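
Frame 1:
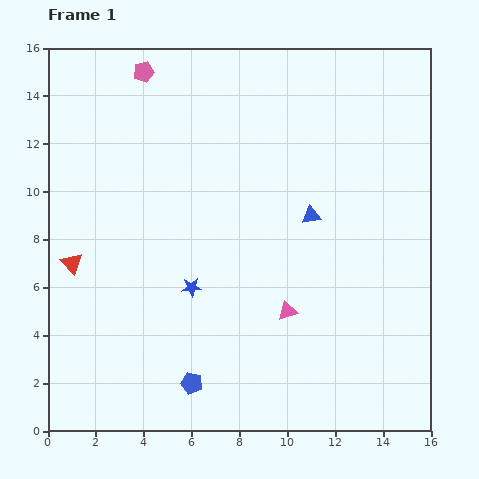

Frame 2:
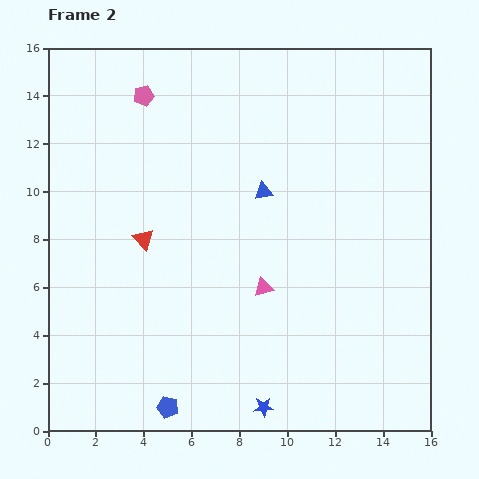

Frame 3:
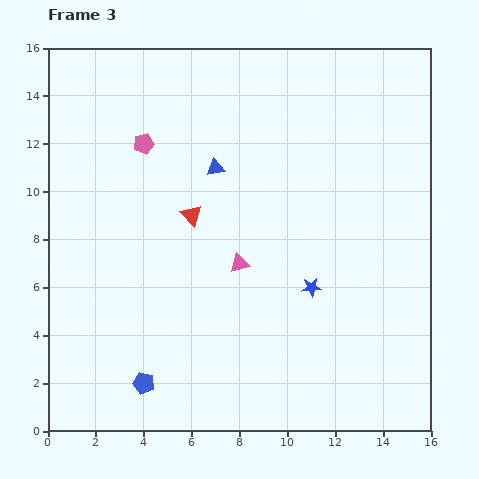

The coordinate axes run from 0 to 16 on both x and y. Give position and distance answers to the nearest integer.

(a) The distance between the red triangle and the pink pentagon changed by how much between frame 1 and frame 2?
-3

Distance in frame 1: 9. Distance in frame 2: 6.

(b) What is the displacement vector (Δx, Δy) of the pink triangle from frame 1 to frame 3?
(-2, 2)

The pink triangle was at (10, 5) in frame 1 and (8, 7) in frame 3.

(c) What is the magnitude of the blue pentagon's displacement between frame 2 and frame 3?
1

The blue pentagon moved from (5, 1) to (4, 2), a distance of √(1² + 1²) ≈ 1.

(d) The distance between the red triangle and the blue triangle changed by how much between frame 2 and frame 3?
-3

Distance in frame 2: 5. Distance in frame 3: 2.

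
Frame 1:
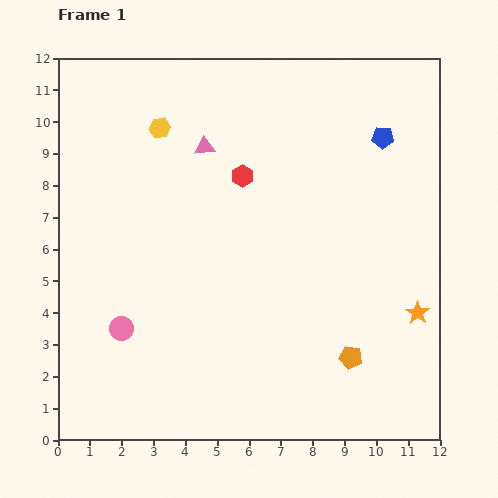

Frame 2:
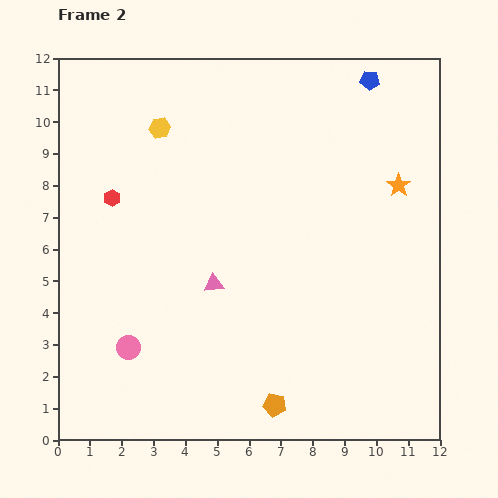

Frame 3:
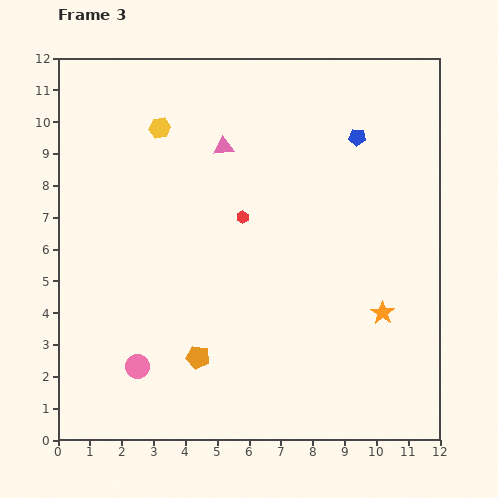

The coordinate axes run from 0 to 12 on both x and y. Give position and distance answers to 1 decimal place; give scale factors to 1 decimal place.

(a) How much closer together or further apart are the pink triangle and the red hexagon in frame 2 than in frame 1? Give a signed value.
+2.7

Distance in frame 1: 1.5. Distance in frame 2: 4.2.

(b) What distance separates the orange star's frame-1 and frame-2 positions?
4.0

The orange star moved from (11.3, 4.0) to (10.7, 8.0), a distance of √(0.6² + 4.0²) ≈ 4.0.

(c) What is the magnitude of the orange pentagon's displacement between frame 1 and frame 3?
4.8

The orange pentagon moved from (9.2, 2.6) to (4.4, 2.6), a distance of √(4.8² + 0.0²) ≈ 4.8.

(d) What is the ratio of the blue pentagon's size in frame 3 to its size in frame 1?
0.8×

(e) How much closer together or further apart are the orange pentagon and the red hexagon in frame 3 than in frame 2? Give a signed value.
-3.7

Distance in frame 2: 8.3. Distance in frame 3: 4.6.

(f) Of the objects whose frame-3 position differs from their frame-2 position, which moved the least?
the pink circle

(moved 0.7)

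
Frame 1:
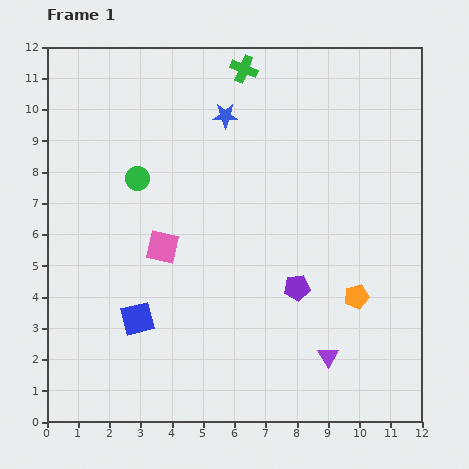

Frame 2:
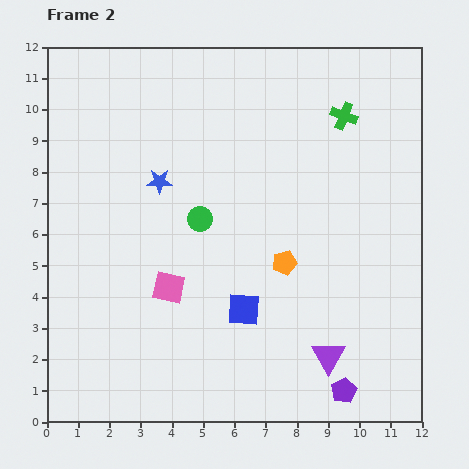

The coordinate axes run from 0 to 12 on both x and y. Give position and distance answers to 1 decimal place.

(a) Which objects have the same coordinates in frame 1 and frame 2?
the purple triangle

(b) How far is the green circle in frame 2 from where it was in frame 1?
2.4

The green circle moved from (2.9, 7.8) to (4.9, 6.5), a distance of √(2.0² + 1.3²) ≈ 2.4.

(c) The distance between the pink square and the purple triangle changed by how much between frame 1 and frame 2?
-0.8

Distance in frame 1: 6.4. Distance in frame 2: 5.6.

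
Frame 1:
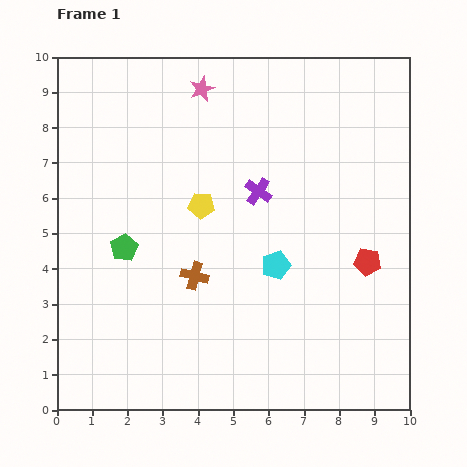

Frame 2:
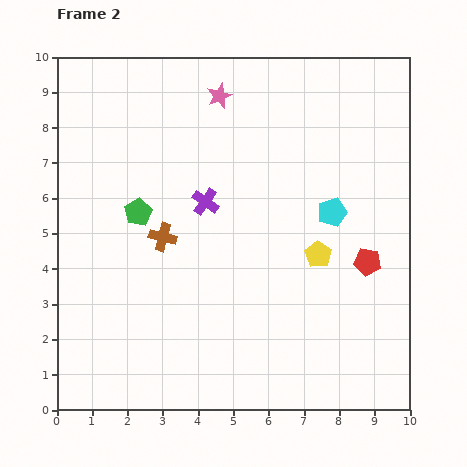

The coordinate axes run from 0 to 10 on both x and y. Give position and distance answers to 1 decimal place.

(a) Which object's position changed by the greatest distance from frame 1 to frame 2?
the yellow pentagon

(moved 3.6; next 2.2)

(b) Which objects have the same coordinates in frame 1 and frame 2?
the red pentagon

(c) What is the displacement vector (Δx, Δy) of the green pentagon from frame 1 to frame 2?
(0.4, 1.0)

The green pentagon was at (1.9, 4.6) in frame 1 and (2.3, 5.6) in frame 2.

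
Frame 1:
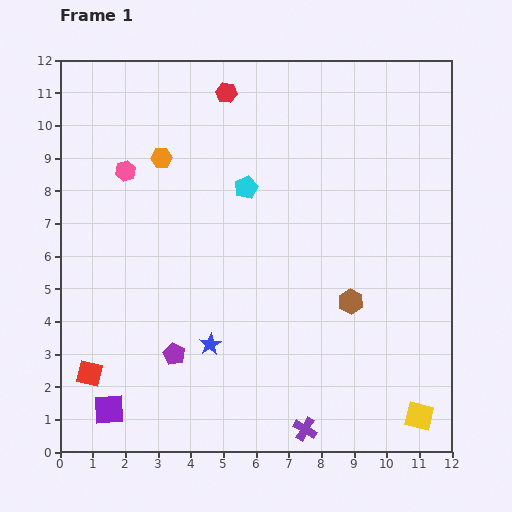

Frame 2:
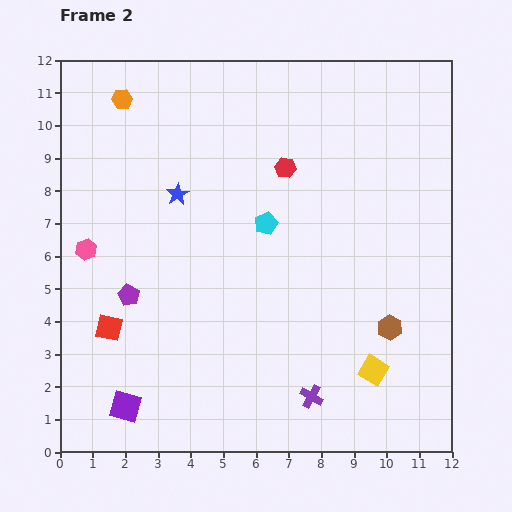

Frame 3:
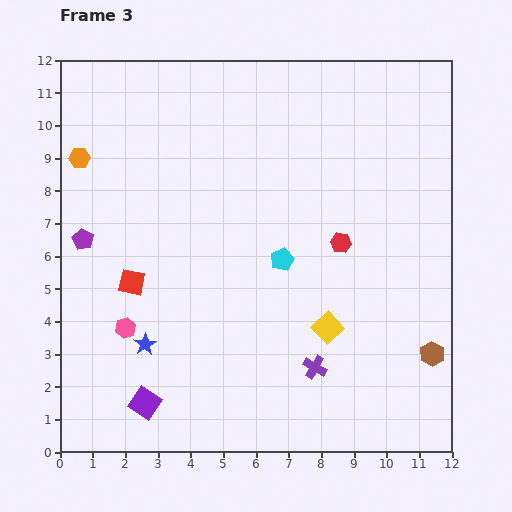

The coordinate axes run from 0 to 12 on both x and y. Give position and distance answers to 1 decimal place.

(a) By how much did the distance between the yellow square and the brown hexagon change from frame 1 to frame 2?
-2.7

Distance in frame 1: 4.1. Distance in frame 2: 1.4.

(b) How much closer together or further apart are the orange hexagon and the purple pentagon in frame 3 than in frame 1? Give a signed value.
-3.5

Distance in frame 1: 6.0. Distance in frame 3: 2.5.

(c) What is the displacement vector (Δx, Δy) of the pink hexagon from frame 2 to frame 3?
(1.2, -2.4)

The pink hexagon was at (0.8, 6.2) in frame 2 and (2.0, 3.8) in frame 3.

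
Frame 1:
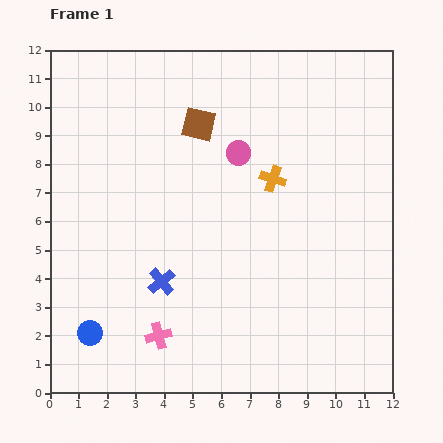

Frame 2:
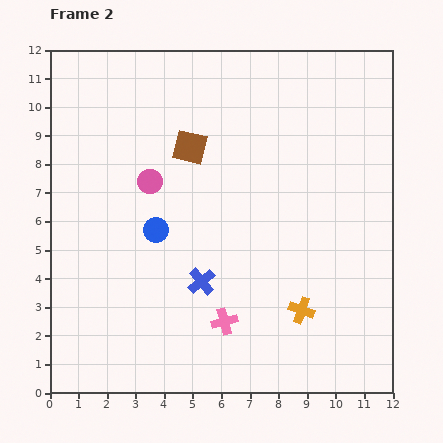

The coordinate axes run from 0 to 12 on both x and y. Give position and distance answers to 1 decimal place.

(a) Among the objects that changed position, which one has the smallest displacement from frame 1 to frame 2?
the brown square

(moved 0.9)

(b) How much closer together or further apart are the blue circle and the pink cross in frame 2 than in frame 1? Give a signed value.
+1.6

Distance in frame 1: 2.4. Distance in frame 2: 4.0.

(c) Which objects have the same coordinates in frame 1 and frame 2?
none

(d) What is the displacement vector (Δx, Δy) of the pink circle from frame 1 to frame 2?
(-3.1, -1.0)

The pink circle was at (6.6, 8.4) in frame 1 and (3.5, 7.4) in frame 2.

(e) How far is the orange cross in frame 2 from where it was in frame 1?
4.7

The orange cross moved from (7.8, 7.5) to (8.8, 2.9), a distance of √(1.0² + 4.6²) ≈ 4.7.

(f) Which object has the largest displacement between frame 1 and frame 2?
the orange cross

(moved 4.7; next 4.3)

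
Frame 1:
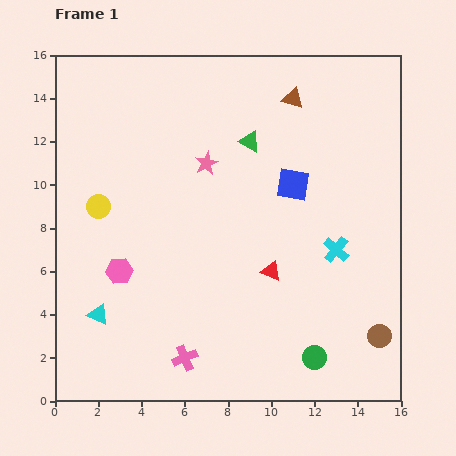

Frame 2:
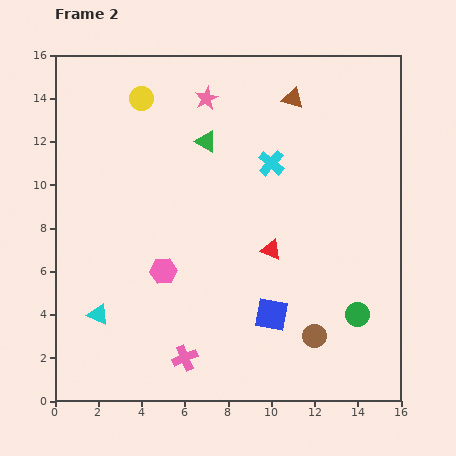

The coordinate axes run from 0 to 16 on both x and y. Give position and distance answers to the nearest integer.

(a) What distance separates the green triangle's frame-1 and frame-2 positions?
2

The green triangle moved from (9, 12) to (7, 12), a distance of √(2² + 0²) ≈ 2.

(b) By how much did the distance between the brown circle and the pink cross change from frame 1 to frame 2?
-3

Distance in frame 1: 9. Distance in frame 2: 6.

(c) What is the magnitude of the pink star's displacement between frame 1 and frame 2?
3

The pink star moved from (7, 11) to (7, 14), a distance of √(0² + 3²) ≈ 3.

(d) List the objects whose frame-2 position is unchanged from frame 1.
the brown triangle, the cyan triangle, the pink cross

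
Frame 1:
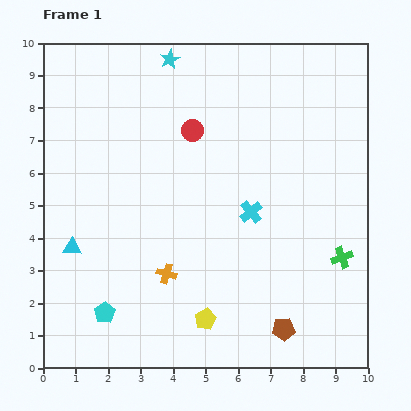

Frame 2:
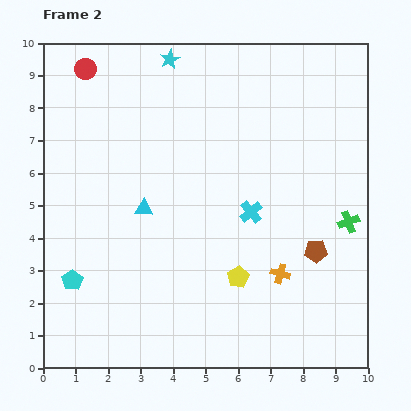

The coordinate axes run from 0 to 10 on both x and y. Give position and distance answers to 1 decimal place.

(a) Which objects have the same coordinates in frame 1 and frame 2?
the cyan cross, the cyan star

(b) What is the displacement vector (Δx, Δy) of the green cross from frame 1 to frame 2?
(0.2, 1.1)

The green cross was at (9.2, 3.4) in frame 1 and (9.4, 4.5) in frame 2.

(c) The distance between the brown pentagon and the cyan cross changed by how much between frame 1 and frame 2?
-1.4

Distance in frame 1: 3.7. Distance in frame 2: 2.3.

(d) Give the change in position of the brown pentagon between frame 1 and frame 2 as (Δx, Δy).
(1.0, 2.4)

The brown pentagon was at (7.4, 1.2) in frame 1 and (8.4, 3.6) in frame 2.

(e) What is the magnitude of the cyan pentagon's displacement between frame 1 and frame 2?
1.4

The cyan pentagon moved from (1.9, 1.7) to (0.9, 2.7), a distance of √(1.0² + 1.0²) ≈ 1.4.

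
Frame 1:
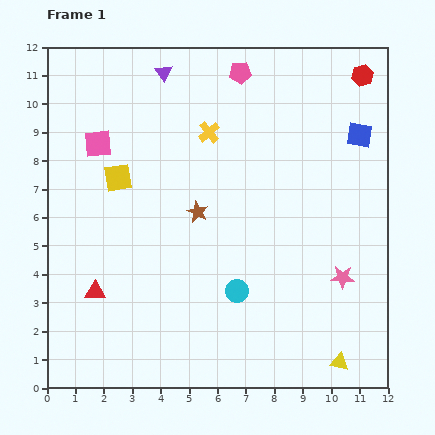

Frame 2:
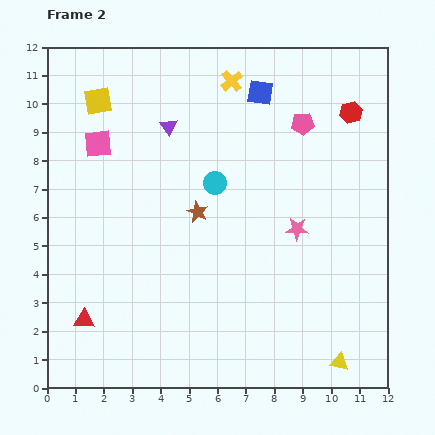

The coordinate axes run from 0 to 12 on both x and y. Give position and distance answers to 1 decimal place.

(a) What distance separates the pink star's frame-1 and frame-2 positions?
2.3

The pink star moved from (10.4, 3.9) to (8.8, 5.6), a distance of √(1.6² + 1.7²) ≈ 2.3.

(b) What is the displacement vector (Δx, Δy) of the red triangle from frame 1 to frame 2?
(-0.4, -1.0)

The red triangle was at (1.7, 3.4) in frame 1 and (1.3, 2.4) in frame 2.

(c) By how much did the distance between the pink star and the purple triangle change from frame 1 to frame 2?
-3.8

Distance in frame 1: 9.6. Distance in frame 2: 5.8.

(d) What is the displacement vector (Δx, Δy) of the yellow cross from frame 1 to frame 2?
(0.8, 1.8)

The yellow cross was at (5.7, 9.0) in frame 1 and (6.5, 10.8) in frame 2.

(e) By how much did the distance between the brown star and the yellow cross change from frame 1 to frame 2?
+2.0

Distance in frame 1: 2.8. Distance in frame 2: 4.8.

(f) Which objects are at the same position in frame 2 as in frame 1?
the yellow triangle, the brown star, the pink square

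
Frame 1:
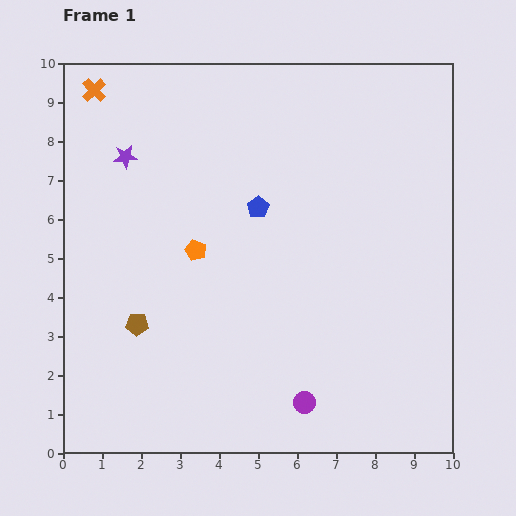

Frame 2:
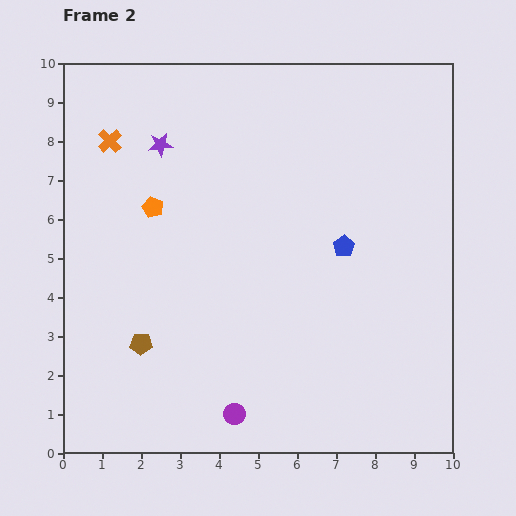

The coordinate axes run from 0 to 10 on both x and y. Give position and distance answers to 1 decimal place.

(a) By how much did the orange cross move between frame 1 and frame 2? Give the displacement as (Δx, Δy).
(0.4, -1.3)

The orange cross was at (0.8, 9.3) in frame 1 and (1.2, 8.0) in frame 2.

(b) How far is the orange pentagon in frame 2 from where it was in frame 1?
1.6

The orange pentagon moved from (3.4, 5.2) to (2.3, 6.3), a distance of √(1.1² + 1.1²) ≈ 1.6.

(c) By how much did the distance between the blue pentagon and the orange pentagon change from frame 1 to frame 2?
+3.1

Distance in frame 1: 1.9. Distance in frame 2: 5.0.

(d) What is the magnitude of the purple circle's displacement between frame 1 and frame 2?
1.8

The purple circle moved from (6.2, 1.3) to (4.4, 1.0), a distance of √(1.8² + 0.3²) ≈ 1.8.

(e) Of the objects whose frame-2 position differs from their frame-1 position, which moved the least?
the brown pentagon

(moved 0.5)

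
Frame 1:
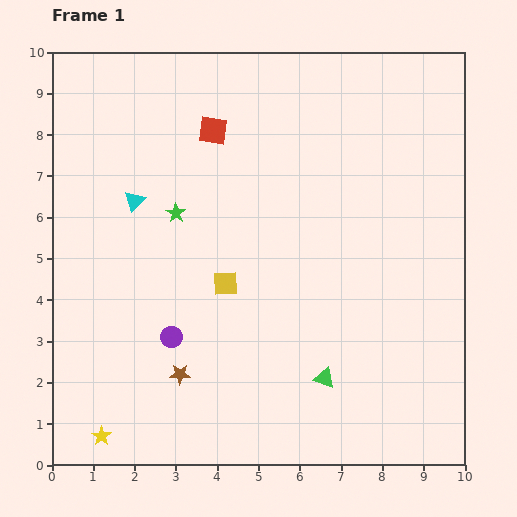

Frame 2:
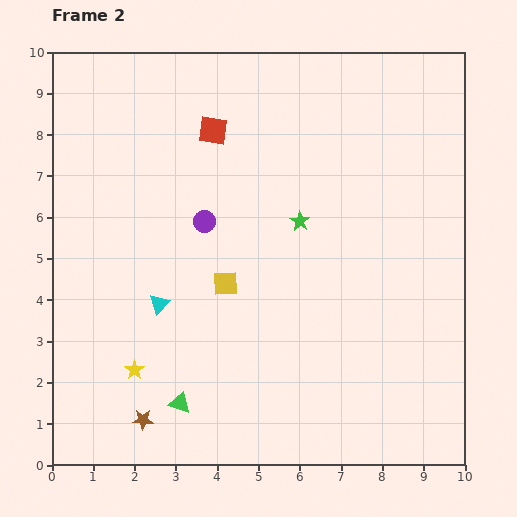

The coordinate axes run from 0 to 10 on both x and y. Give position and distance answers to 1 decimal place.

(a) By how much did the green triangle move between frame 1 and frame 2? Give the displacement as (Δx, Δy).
(-3.5, -0.6)

The green triangle was at (6.6, 2.1) in frame 1 and (3.1, 1.5) in frame 2.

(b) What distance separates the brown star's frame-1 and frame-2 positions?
1.4

The brown star moved from (3.1, 2.2) to (2.2, 1.1), a distance of √(0.9² + 1.1²) ≈ 1.4.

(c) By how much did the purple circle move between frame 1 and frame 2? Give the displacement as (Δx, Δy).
(0.8, 2.8)

The purple circle was at (2.9, 3.1) in frame 1 and (3.7, 5.9) in frame 2.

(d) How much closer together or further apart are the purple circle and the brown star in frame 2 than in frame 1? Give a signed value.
+4.1

Distance in frame 1: 0.9. Distance in frame 2: 5.0.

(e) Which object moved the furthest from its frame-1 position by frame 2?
the green triangle

(moved 3.6; next 3.0)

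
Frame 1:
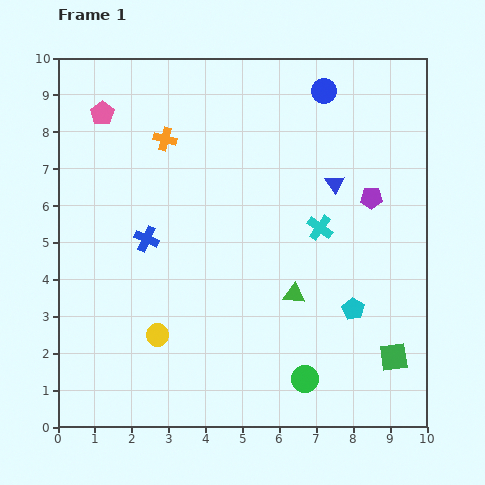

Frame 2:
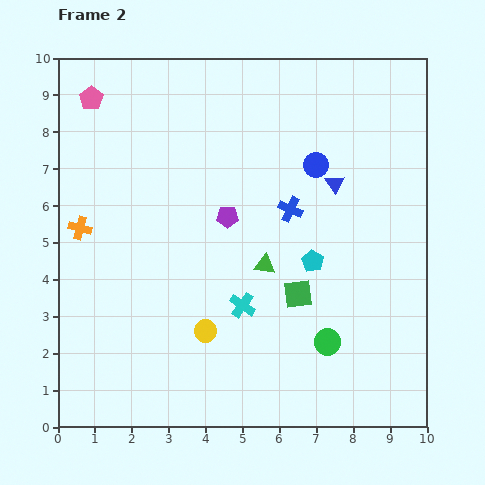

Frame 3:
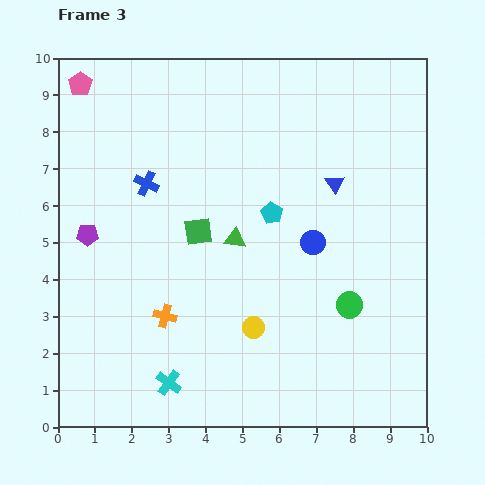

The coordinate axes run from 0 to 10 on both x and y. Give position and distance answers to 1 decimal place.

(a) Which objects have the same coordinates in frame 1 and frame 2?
the blue triangle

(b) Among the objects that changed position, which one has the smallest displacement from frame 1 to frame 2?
the pink pentagon

(moved 0.5)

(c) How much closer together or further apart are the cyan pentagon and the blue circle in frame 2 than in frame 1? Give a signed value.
-3.4

Distance in frame 1: 6.0. Distance in frame 2: 2.6.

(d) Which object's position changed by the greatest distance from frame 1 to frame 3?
the purple pentagon

(moved 7.8; next 6.3)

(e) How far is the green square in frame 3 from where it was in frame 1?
6.3

The green square moved from (9.1, 1.9) to (3.8, 5.3), a distance of √(5.3² + 3.4²) ≈ 6.3.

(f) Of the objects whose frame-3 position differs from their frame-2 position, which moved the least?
the pink pentagon

(moved 0.5)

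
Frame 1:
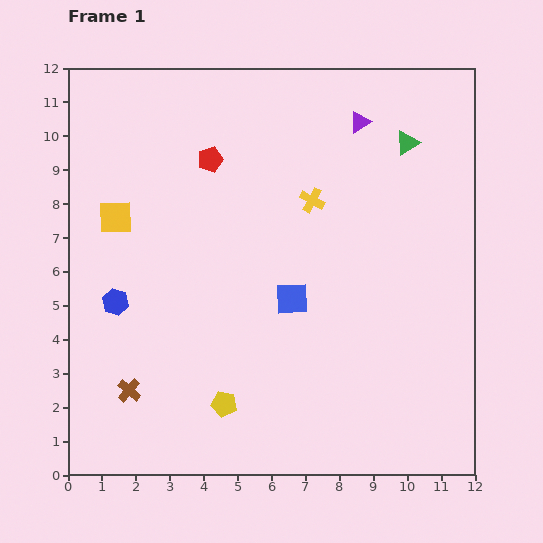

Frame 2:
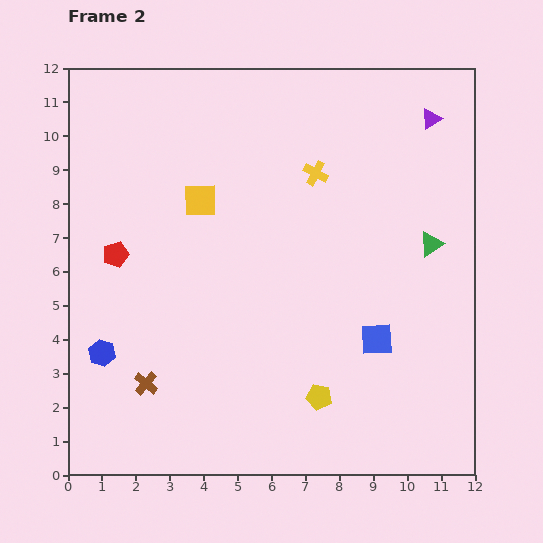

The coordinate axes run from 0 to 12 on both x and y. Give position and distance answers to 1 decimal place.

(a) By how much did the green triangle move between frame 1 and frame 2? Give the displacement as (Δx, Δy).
(0.7, -3.0)

The green triangle was at (10.0, 9.8) in frame 1 and (10.7, 6.8) in frame 2.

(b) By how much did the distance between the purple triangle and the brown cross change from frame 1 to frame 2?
+1.1

Distance in frame 1: 10.4. Distance in frame 2: 11.5.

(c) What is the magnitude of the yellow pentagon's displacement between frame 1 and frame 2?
2.8

The yellow pentagon moved from (4.6, 2.1) to (7.4, 2.3), a distance of √(2.8² + 0.2²) ≈ 2.8.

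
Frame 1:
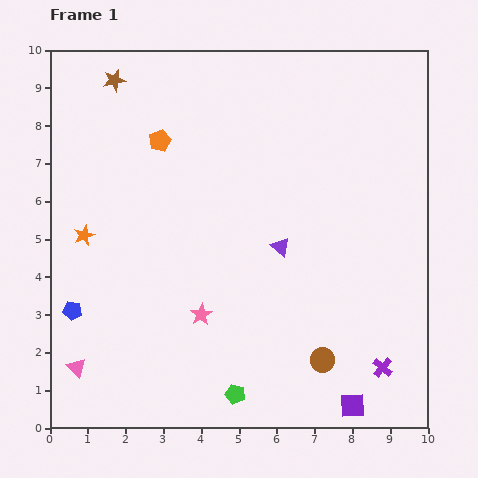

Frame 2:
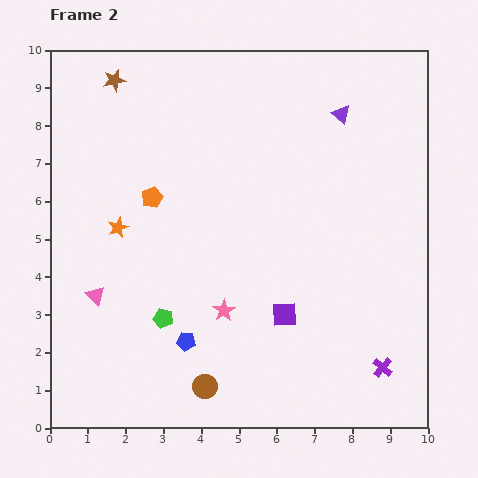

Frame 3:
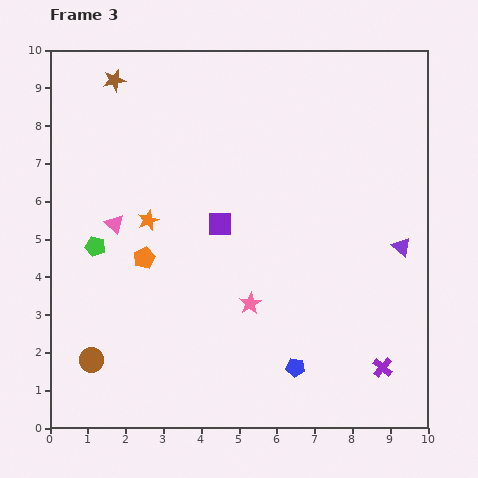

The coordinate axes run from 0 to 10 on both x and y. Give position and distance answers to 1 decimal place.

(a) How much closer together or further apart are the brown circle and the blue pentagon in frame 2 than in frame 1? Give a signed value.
-5.4

Distance in frame 1: 6.7. Distance in frame 2: 1.3.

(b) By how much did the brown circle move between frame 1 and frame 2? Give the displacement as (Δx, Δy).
(-3.1, -0.7)

The brown circle was at (7.2, 1.8) in frame 1 and (4.1, 1.1) in frame 2.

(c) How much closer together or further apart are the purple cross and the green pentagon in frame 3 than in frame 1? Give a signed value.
+4.2

Distance in frame 1: 4.0. Distance in frame 3: 8.2.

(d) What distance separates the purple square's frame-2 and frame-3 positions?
2.9

The purple square moved from (6.2, 3.0) to (4.5, 5.4), a distance of √(1.7² + 2.4²) ≈ 2.9.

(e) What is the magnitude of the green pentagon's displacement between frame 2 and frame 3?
2.6

The green pentagon moved from (3.0, 2.9) to (1.2, 4.8), a distance of √(1.8² + 1.9²) ≈ 2.6.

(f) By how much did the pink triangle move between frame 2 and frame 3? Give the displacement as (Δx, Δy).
(0.5, 1.9)

The pink triangle was at (1.2, 3.5) in frame 2 and (1.7, 5.4) in frame 3.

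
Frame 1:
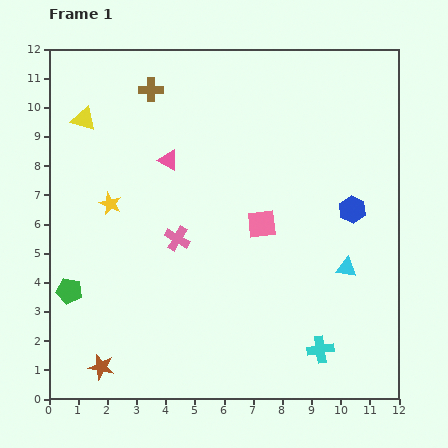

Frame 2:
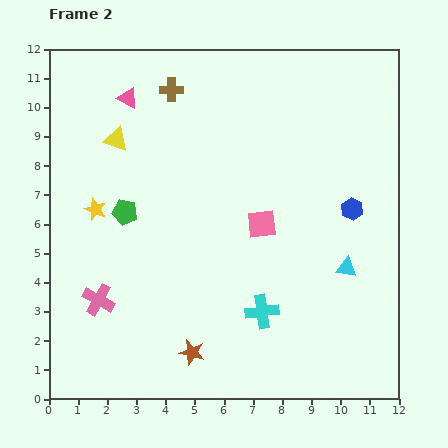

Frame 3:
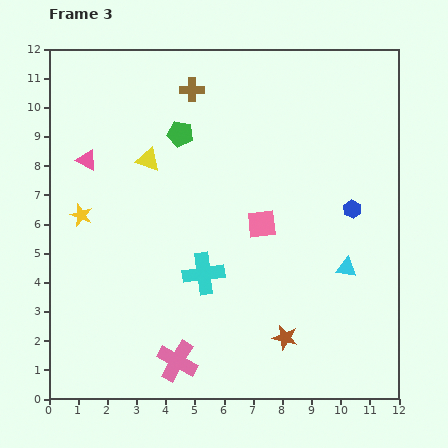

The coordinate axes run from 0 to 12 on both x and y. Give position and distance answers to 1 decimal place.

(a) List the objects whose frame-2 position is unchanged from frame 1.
the blue hexagon, the pink square, the cyan triangle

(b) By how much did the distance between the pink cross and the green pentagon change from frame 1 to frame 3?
+3.7

Distance in frame 1: 4.1. Distance in frame 3: 7.8.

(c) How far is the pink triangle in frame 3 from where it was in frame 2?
2.5

The pink triangle moved from (2.7, 10.3) to (1.3, 8.2), a distance of √(1.4² + 2.1²) ≈ 2.5.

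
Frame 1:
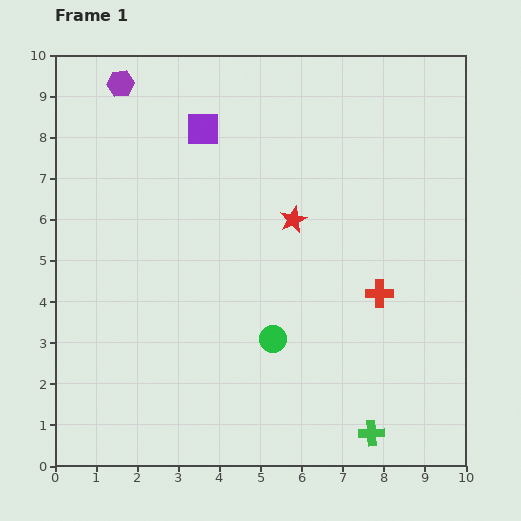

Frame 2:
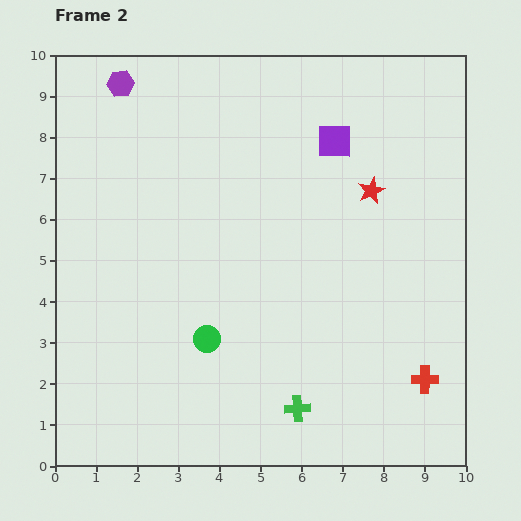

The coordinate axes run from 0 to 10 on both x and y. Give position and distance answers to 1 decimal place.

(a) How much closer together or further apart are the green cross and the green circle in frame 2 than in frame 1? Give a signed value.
-0.5

Distance in frame 1: 3.3. Distance in frame 2: 2.8.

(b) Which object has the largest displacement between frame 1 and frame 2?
the purple square

(moved 3.2; next 2.4)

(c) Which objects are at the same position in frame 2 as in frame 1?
the purple hexagon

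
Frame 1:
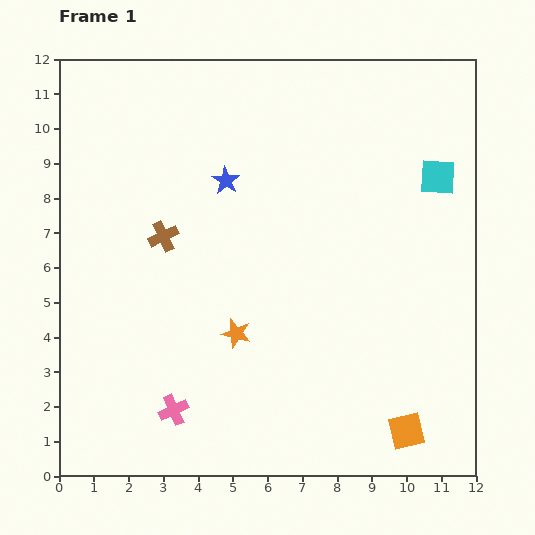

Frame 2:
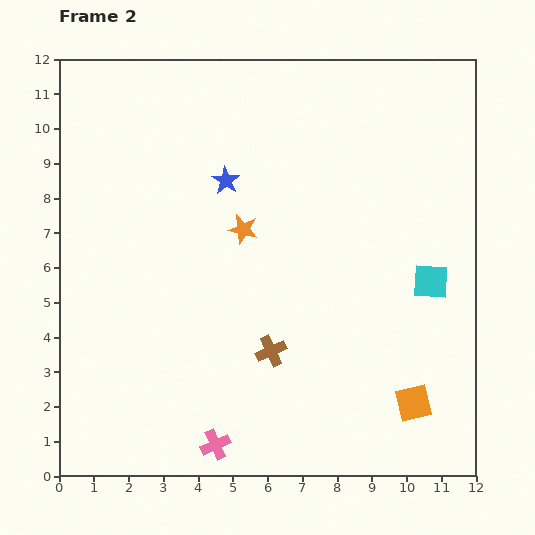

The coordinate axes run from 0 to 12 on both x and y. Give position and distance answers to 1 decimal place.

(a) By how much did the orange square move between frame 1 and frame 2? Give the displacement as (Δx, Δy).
(0.2, 0.8)

The orange square was at (10.0, 1.3) in frame 1 and (10.2, 2.1) in frame 2.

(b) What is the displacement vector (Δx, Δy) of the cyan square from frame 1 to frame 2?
(-0.2, -3.0)

The cyan square was at (10.9, 8.6) in frame 1 and (10.7, 5.6) in frame 2.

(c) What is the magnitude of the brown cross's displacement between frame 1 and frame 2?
4.5

The brown cross moved from (3.0, 6.9) to (6.1, 3.6), a distance of √(3.1² + 3.3²) ≈ 4.5.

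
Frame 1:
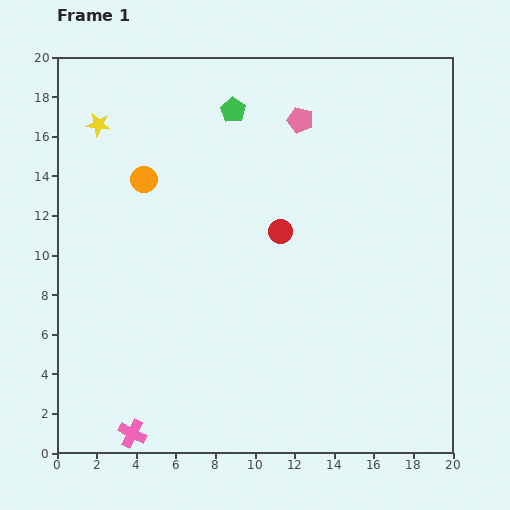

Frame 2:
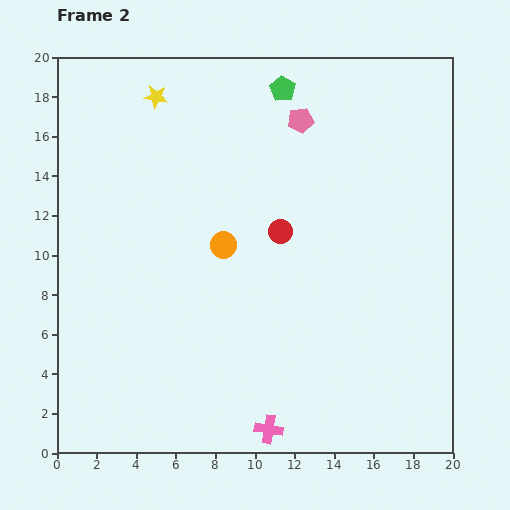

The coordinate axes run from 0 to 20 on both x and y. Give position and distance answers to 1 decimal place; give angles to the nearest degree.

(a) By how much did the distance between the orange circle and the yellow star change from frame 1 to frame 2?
+4.6

Distance in frame 1: 3.6. Distance in frame 2: 8.2.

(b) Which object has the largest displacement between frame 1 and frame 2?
the pink cross

(moved 6.9; next 5.2)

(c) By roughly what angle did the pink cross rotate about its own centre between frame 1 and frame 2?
17° counter-clockwise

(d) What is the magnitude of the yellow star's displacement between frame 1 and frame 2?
3.2

The yellow star moved from (2.1, 16.6) to (5.0, 18.0), a distance of √(2.9² + 1.4²) ≈ 3.2.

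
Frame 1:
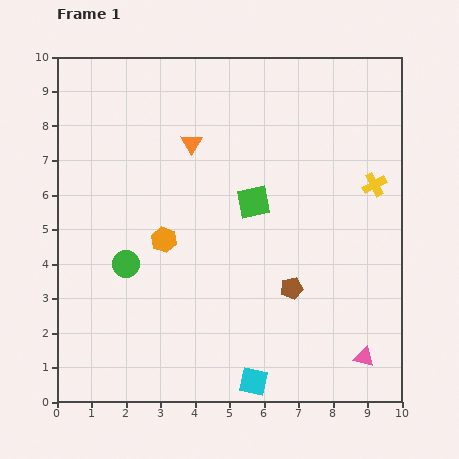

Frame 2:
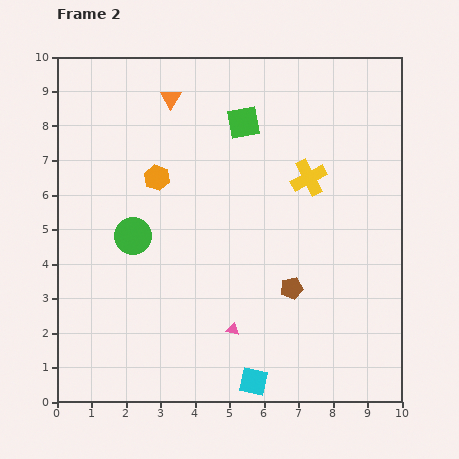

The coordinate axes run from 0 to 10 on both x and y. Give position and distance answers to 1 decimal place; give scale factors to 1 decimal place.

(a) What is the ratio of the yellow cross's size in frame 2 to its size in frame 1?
1.5×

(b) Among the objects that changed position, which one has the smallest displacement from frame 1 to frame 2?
the green circle

(moved 0.8)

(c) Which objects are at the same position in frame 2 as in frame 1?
the cyan square, the brown pentagon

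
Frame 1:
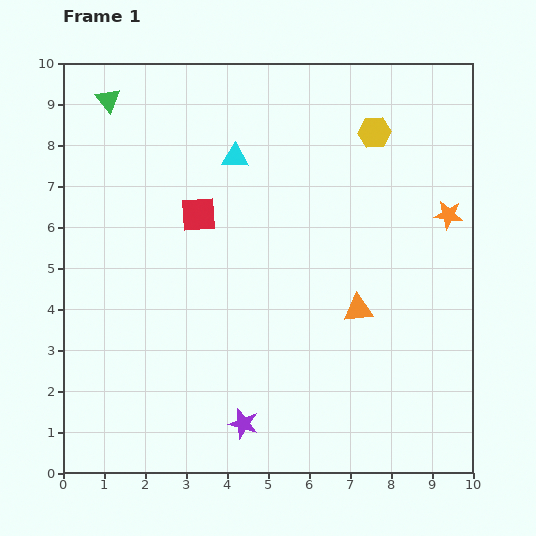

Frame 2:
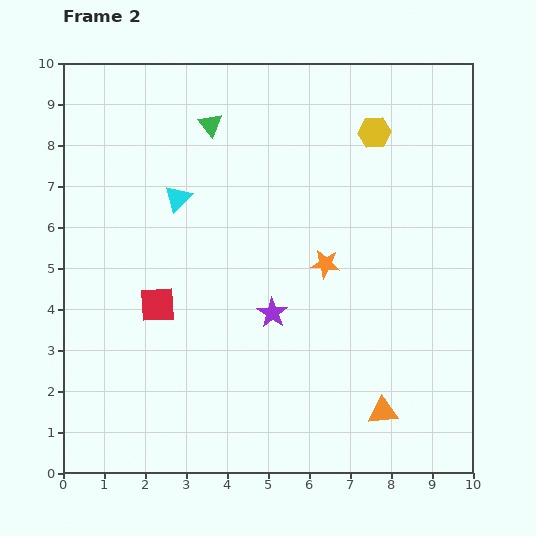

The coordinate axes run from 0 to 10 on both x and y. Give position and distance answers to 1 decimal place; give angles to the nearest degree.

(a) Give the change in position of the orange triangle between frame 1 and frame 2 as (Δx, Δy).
(0.6, -2.5)

The orange triangle was at (7.2, 4.0) in frame 1 and (7.8, 1.5) in frame 2.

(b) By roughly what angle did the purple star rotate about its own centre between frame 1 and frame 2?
18° clockwise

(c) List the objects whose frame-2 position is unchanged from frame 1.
the yellow hexagon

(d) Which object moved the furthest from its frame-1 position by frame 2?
the orange star

(moved 3.2; next 2.8)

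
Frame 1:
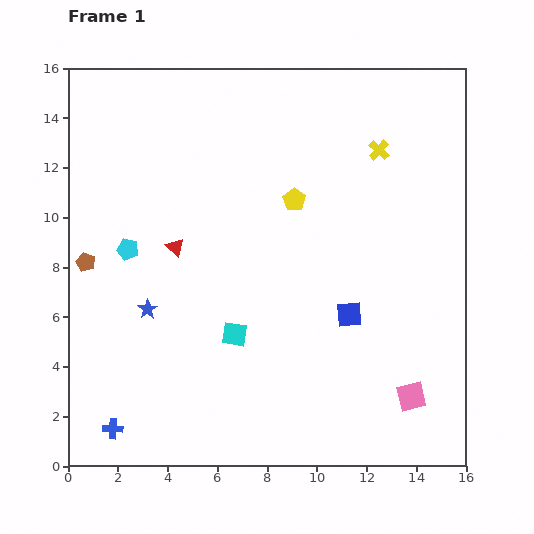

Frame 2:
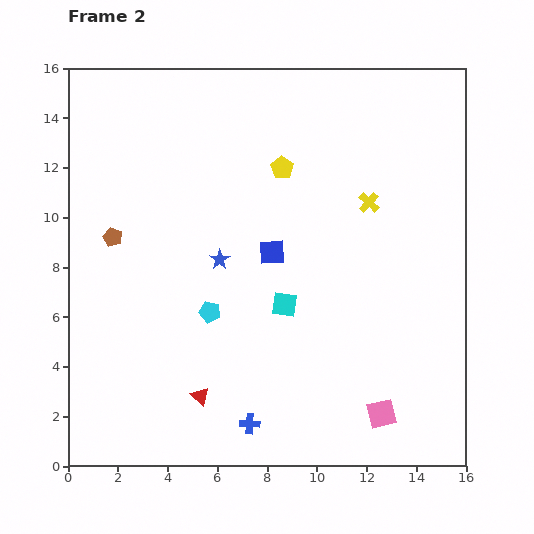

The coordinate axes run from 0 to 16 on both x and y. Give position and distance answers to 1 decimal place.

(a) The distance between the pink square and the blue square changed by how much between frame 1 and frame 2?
+3.7

Distance in frame 1: 4.1. Distance in frame 2: 7.8.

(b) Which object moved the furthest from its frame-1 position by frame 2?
the red triangle

(moved 6.1; next 5.5)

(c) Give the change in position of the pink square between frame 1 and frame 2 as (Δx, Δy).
(-1.2, -0.7)

The pink square was at (13.8, 2.8) in frame 1 and (12.6, 2.1) in frame 2.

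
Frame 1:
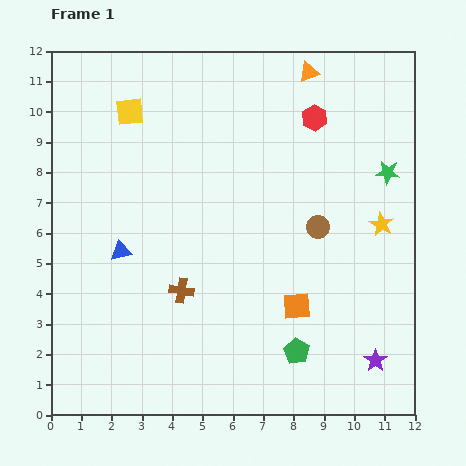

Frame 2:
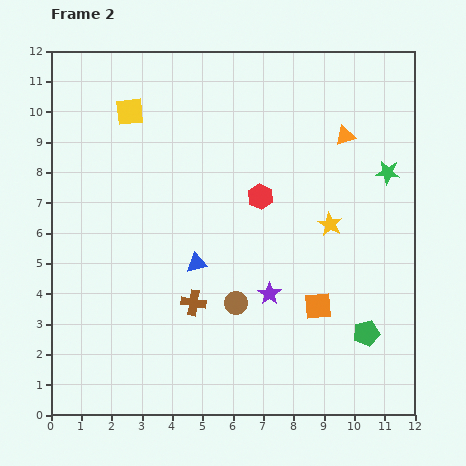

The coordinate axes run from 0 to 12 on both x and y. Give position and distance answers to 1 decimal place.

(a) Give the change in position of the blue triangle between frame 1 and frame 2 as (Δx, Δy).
(2.5, -0.4)

The blue triangle was at (2.3, 5.4) in frame 1 and (4.8, 5.0) in frame 2.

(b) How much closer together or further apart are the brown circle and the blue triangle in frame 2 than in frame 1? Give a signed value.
-4.7

Distance in frame 1: 6.5. Distance in frame 2: 1.8.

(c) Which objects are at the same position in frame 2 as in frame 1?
the yellow square, the green star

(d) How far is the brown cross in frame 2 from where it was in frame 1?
0.6

The brown cross moved from (4.3, 4.1) to (4.7, 3.7), a distance of √(0.4² + 0.4²) ≈ 0.6.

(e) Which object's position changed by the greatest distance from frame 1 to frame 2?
the purple star

(moved 4.1; next 3.7)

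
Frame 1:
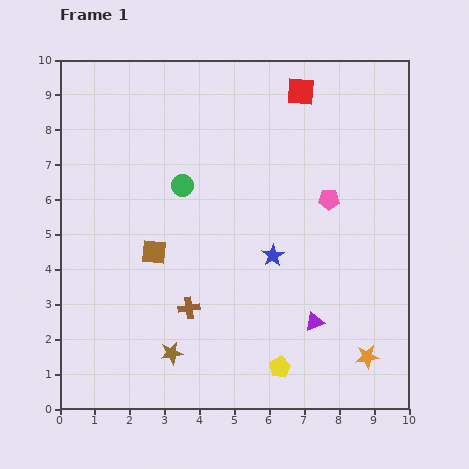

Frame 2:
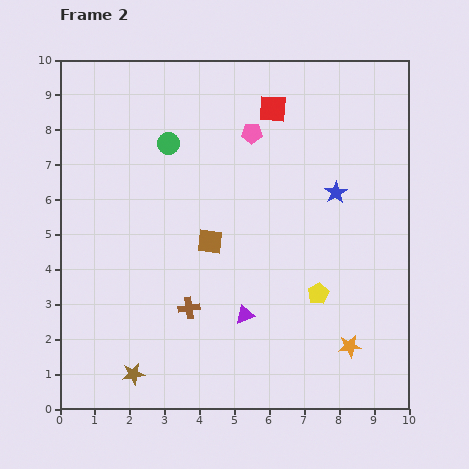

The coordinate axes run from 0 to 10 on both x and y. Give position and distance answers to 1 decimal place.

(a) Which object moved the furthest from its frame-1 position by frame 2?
the pink pentagon

(moved 2.9; next 2.5)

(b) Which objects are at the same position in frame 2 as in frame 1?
the brown cross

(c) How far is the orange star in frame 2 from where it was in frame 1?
0.6

The orange star moved from (8.8, 1.5) to (8.3, 1.8), a distance of √(0.5² + 0.3²) ≈ 0.6.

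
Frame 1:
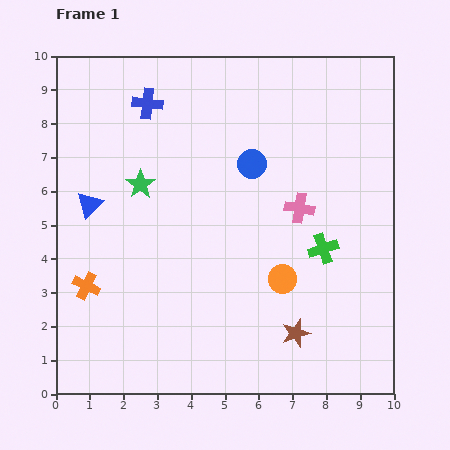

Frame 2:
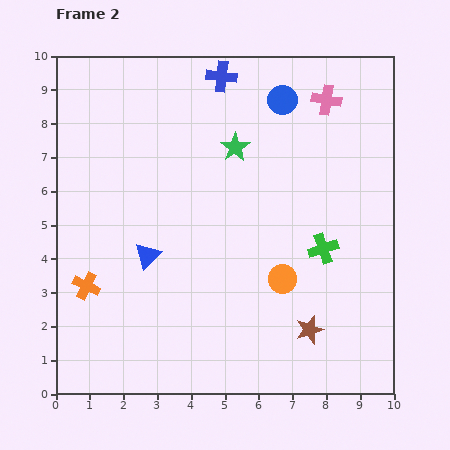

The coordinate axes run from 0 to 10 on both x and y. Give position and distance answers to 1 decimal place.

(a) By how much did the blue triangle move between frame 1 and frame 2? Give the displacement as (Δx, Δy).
(1.7, -1.5)

The blue triangle was at (1.0, 5.6) in frame 1 and (2.7, 4.1) in frame 2.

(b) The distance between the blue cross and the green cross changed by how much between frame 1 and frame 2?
-0.8

Distance in frame 1: 6.7. Distance in frame 2: 5.9.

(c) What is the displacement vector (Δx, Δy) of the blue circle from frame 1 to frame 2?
(0.9, 1.9)

The blue circle was at (5.8, 6.8) in frame 1 and (6.7, 8.7) in frame 2.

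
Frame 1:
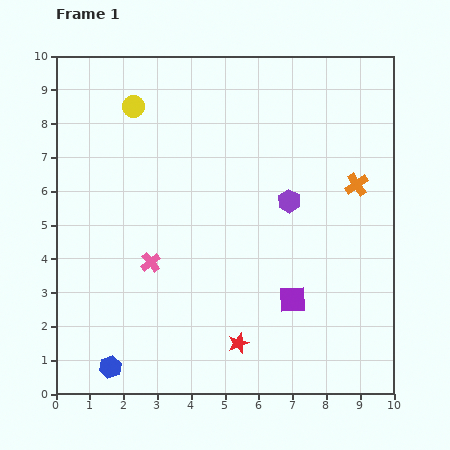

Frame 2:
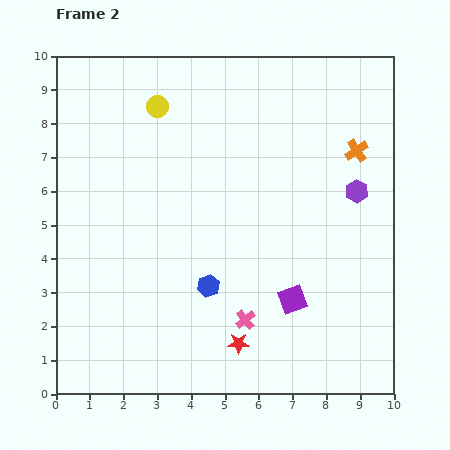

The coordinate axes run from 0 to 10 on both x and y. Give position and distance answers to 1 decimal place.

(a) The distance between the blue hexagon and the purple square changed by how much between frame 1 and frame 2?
-3.3

Distance in frame 1: 5.8. Distance in frame 2: 2.5.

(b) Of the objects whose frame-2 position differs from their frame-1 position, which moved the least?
the yellow circle

(moved 0.7)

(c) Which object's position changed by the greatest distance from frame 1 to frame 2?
the blue hexagon

(moved 3.8; next 3.3)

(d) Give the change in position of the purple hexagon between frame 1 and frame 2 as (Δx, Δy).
(2.0, 0.3)

The purple hexagon was at (6.9, 5.7) in frame 1 and (8.9, 6.0) in frame 2.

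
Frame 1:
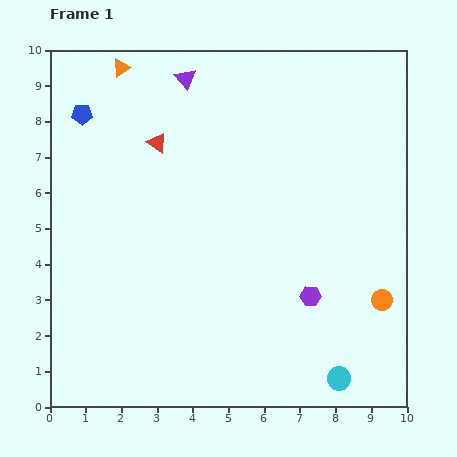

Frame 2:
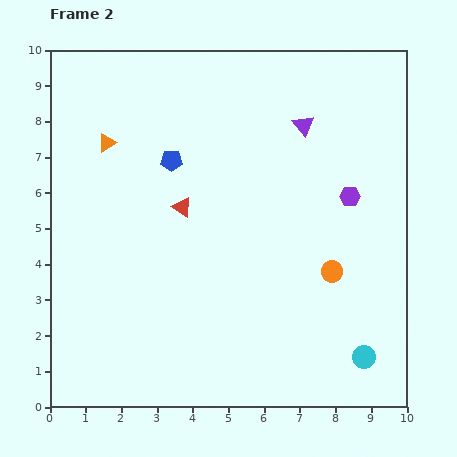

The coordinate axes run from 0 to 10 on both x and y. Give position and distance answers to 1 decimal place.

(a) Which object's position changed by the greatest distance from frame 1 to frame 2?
the purple triangle

(moved 3.5; next 3.0)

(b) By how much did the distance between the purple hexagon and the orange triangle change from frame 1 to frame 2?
-1.3

Distance in frame 1: 8.3. Distance in frame 2: 7.0.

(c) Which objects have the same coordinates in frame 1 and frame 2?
none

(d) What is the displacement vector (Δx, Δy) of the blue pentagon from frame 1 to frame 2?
(2.5, -1.3)

The blue pentagon was at (0.9, 8.2) in frame 1 and (3.4, 6.9) in frame 2.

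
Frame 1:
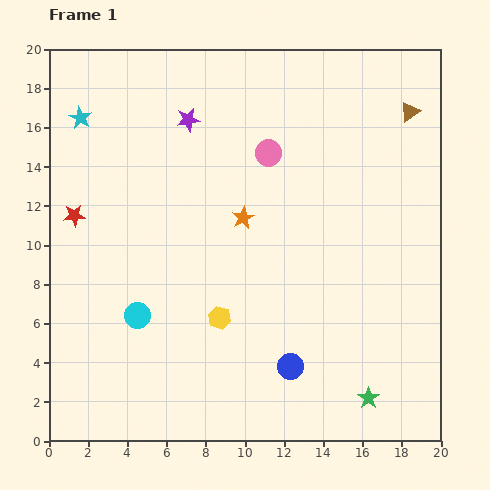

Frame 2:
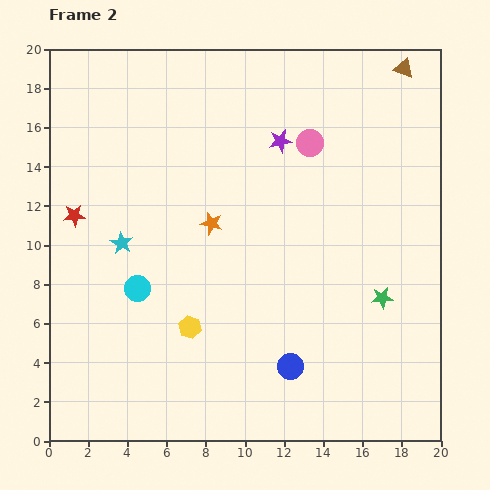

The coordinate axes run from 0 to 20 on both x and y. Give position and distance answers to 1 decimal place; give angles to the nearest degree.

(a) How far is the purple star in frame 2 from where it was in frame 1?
4.8

The purple star moved from (7.1, 16.4) to (11.8, 15.3), a distance of √(4.7² + 1.1²) ≈ 4.8.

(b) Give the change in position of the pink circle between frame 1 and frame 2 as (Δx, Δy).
(2.1, 0.5)

The pink circle was at (11.2, 14.7) in frame 1 and (13.3, 15.2) in frame 2.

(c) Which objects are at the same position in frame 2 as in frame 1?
the blue circle, the red star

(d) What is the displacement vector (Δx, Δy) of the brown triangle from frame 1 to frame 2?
(-0.3, 2.2)

The brown triangle was at (18.4, 16.8) in frame 1 and (18.1, 19.0) in frame 2.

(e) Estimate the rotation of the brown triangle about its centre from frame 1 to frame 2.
52° clockwise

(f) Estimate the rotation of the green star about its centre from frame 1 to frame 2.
28° clockwise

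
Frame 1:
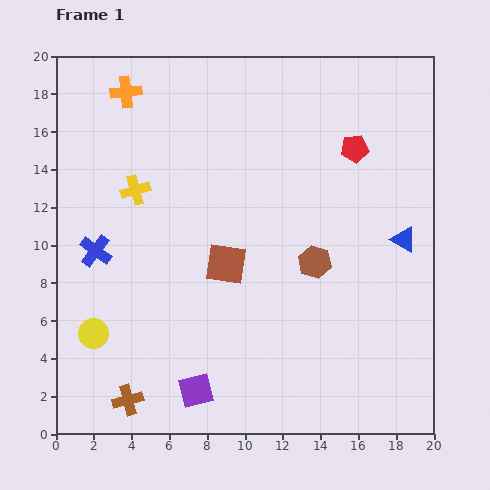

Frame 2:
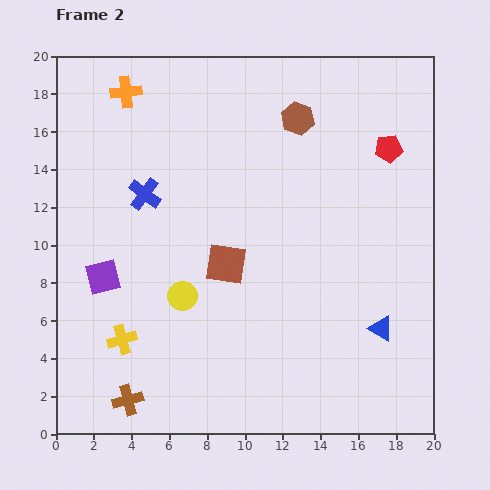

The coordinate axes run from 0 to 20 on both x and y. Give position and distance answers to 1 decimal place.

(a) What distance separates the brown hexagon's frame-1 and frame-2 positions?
7.7

The brown hexagon moved from (13.7, 9.1) to (12.8, 16.7), a distance of √(0.9² + 7.6²) ≈ 7.7.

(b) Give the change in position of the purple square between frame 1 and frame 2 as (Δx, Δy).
(-4.9, 6.0)

The purple square was at (7.4, 2.3) in frame 1 and (2.5, 8.3) in frame 2.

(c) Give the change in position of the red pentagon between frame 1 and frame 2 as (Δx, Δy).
(1.8, 0.0)

The red pentagon was at (15.8, 15.1) in frame 1 and (17.6, 15.1) in frame 2.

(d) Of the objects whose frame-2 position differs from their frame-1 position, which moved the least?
the red pentagon

(moved 1.8)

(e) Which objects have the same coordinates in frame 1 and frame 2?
the orange cross, the brown square, the brown cross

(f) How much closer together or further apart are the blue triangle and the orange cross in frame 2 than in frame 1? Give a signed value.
+1.8

Distance in frame 1: 16.6. Distance in frame 2: 18.4.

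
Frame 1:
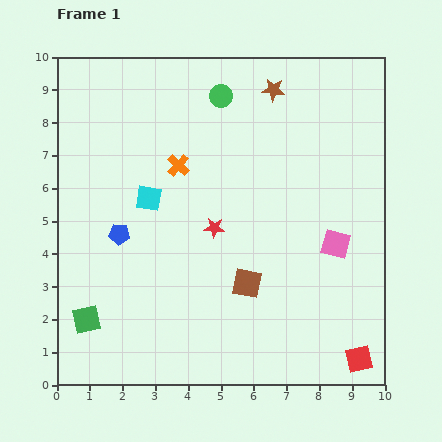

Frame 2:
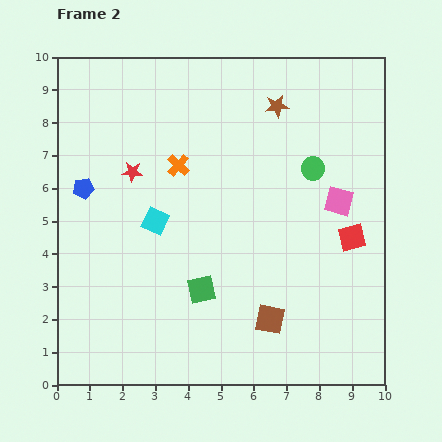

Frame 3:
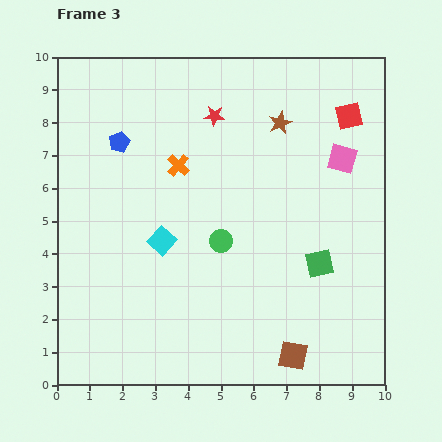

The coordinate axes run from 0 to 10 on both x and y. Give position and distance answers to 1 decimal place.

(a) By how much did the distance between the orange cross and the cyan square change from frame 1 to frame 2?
+0.5

Distance in frame 1: 1.3. Distance in frame 2: 1.8.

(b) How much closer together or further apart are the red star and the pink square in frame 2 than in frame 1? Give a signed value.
+2.7

Distance in frame 1: 3.7. Distance in frame 2: 6.4.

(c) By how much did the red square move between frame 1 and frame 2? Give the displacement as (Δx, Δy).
(-0.2, 3.7)

The red square was at (9.2, 0.8) in frame 1 and (9.0, 4.5) in frame 2.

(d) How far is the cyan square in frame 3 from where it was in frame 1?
1.4

The cyan square moved from (2.8, 5.7) to (3.2, 4.4), a distance of √(0.4² + 1.3²) ≈ 1.4.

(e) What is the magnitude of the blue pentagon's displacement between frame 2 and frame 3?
1.8

The blue pentagon moved from (0.8, 6.0) to (1.9, 7.4), a distance of √(1.1² + 1.4²) ≈ 1.8.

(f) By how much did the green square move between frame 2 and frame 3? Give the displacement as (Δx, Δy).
(3.6, 0.8)

The green square was at (4.4, 2.9) in frame 2 and (8.0, 3.7) in frame 3.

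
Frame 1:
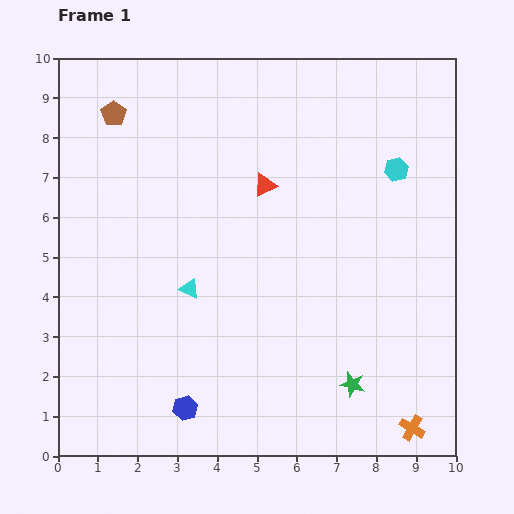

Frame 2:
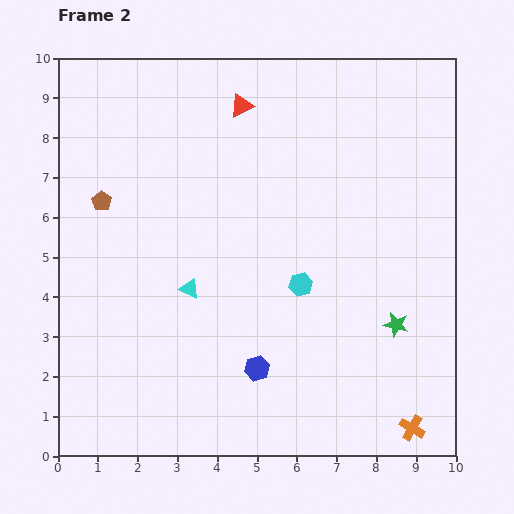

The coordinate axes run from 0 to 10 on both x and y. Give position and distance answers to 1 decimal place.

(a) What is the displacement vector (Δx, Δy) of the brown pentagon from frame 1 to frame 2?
(-0.3, -2.2)

The brown pentagon was at (1.4, 8.6) in frame 1 and (1.1, 6.4) in frame 2.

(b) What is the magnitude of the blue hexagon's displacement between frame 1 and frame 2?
2.1

The blue hexagon moved from (3.2, 1.2) to (5.0, 2.2), a distance of √(1.8² + 1.0²) ≈ 2.1.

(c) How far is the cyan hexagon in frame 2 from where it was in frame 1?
3.8

The cyan hexagon moved from (8.5, 7.2) to (6.1, 4.3), a distance of √(2.4² + 2.9²) ≈ 3.8.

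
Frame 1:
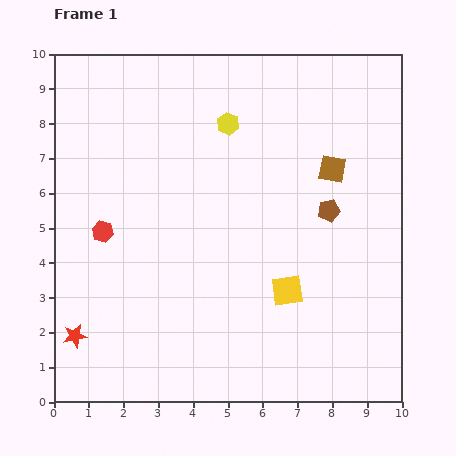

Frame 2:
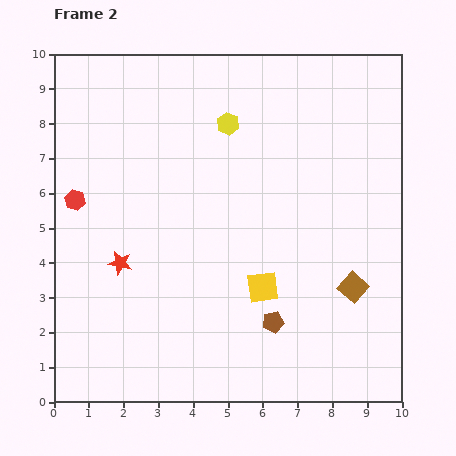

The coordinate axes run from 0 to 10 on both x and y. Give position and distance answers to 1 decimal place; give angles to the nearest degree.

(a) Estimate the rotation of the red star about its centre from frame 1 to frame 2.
23° clockwise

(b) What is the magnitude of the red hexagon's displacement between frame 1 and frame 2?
1.2

The red hexagon moved from (1.4, 4.9) to (0.6, 5.8), a distance of √(0.8² + 0.9²) ≈ 1.2.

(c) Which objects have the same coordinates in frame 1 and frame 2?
the yellow hexagon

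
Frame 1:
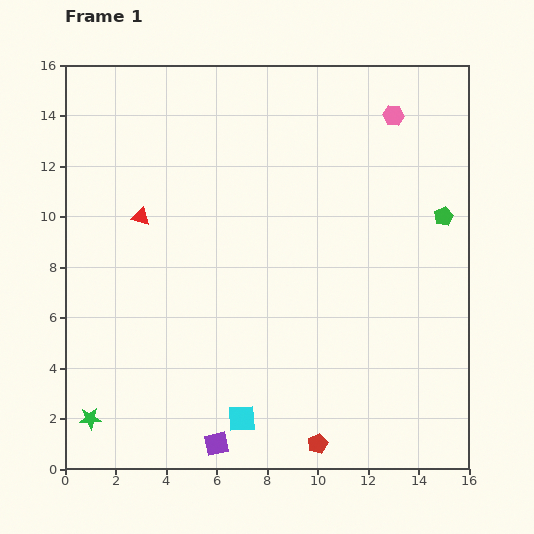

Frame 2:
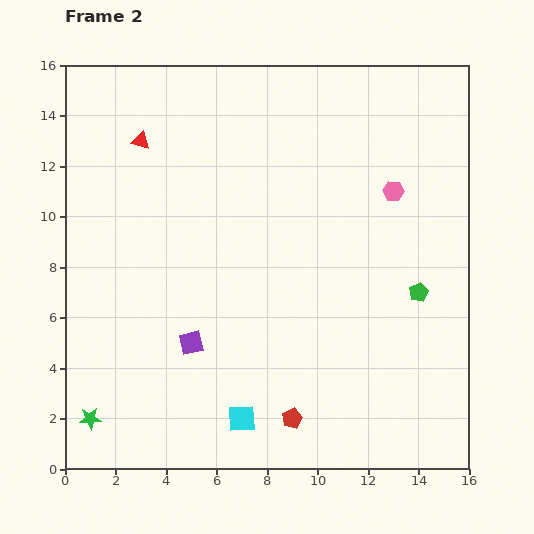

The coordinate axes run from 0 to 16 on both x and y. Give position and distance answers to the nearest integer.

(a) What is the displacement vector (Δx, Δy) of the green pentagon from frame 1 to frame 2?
(-1, -3)

The green pentagon was at (15, 10) in frame 1 and (14, 7) in frame 2.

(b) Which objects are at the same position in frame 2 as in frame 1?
the green star, the cyan square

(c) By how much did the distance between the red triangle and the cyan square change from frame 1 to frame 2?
+3

Distance in frame 1: 9. Distance in frame 2: 12.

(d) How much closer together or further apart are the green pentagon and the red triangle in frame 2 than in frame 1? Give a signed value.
+1

Distance in frame 1: 12. Distance in frame 2: 13.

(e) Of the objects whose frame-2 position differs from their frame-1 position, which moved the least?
the red pentagon

(moved 1)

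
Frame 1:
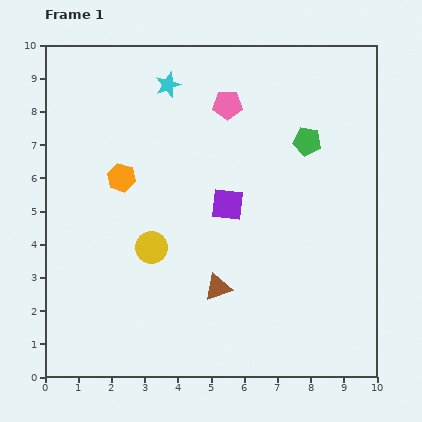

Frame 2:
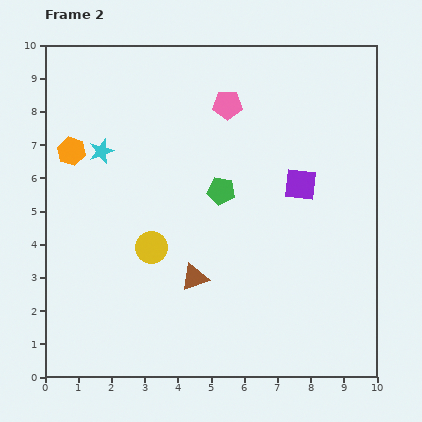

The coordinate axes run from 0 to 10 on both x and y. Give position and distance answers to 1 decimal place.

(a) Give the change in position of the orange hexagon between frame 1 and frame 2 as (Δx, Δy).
(-1.5, 0.8)

The orange hexagon was at (2.3, 6.0) in frame 1 and (0.8, 6.8) in frame 2.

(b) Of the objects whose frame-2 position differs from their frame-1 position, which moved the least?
the brown triangle

(moved 0.8)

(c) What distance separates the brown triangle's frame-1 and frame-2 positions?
0.8

The brown triangle moved from (5.2, 2.7) to (4.5, 3.0), a distance of √(0.7² + 0.3²) ≈ 0.8.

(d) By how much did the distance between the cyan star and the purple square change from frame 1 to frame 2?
+2.1

Distance in frame 1: 4.0. Distance in frame 2: 6.1.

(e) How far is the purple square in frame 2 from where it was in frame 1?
2.3

The purple square moved from (5.5, 5.2) to (7.7, 5.8), a distance of √(2.2² + 0.6²) ≈ 2.3.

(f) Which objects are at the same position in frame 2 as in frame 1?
the pink pentagon, the yellow circle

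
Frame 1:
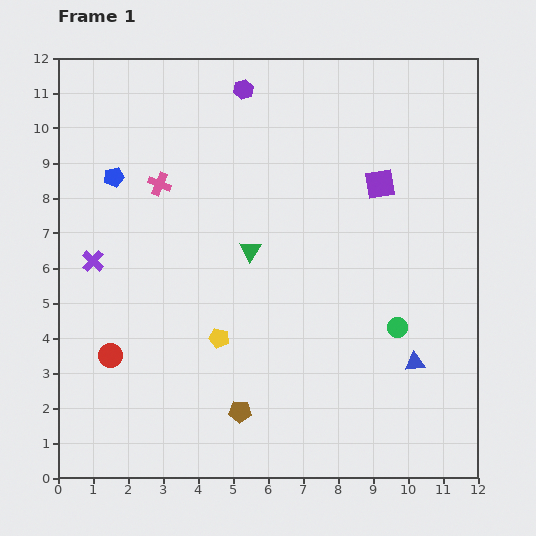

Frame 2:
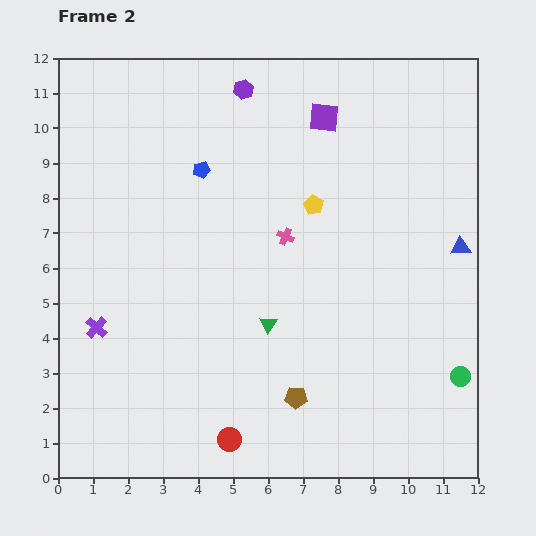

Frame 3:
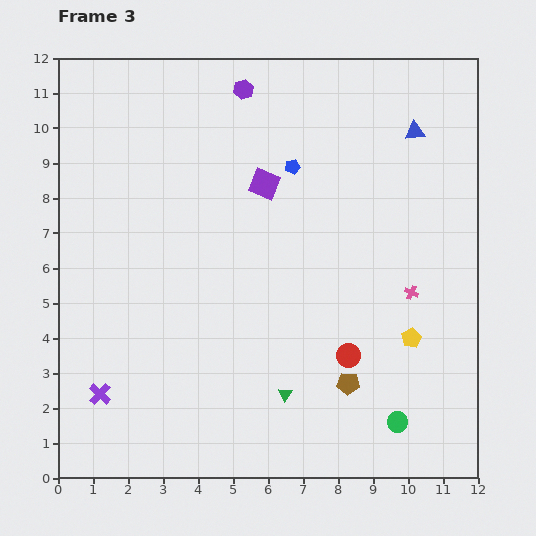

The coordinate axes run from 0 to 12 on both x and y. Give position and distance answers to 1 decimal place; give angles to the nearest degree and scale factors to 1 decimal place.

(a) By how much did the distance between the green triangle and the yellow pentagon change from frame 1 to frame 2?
+0.9

Distance in frame 1: 2.7. Distance in frame 2: 3.6.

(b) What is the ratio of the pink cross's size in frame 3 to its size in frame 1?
0.6×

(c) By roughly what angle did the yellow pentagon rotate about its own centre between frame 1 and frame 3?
30° clockwise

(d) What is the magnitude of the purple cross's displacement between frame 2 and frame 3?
1.9

The purple cross moved from (1.1, 4.3) to (1.2, 2.4), a distance of √(0.1² + 1.9²) ≈ 1.9.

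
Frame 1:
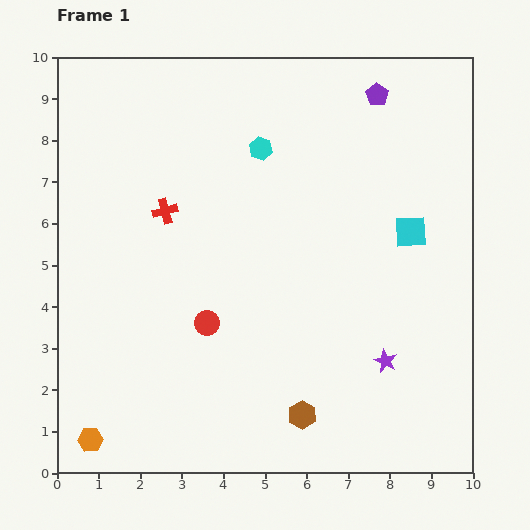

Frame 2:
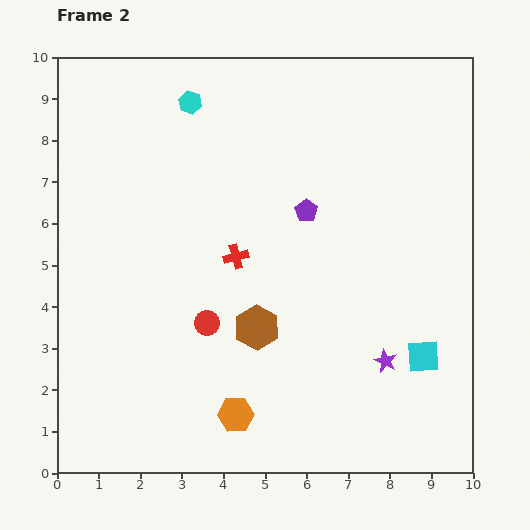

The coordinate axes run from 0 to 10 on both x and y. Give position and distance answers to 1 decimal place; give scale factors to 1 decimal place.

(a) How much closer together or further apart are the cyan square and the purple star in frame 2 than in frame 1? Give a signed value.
-2.3

Distance in frame 1: 3.2. Distance in frame 2: 0.9.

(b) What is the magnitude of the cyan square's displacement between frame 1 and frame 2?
3.0

The cyan square moved from (8.5, 5.8) to (8.8, 2.8), a distance of √(0.3² + 3.0²) ≈ 3.0.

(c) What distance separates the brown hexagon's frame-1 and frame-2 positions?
2.4

The brown hexagon moved from (5.9, 1.4) to (4.8, 3.5), a distance of √(1.1² + 2.1²) ≈ 2.4.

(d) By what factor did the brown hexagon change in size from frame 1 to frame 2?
1.6×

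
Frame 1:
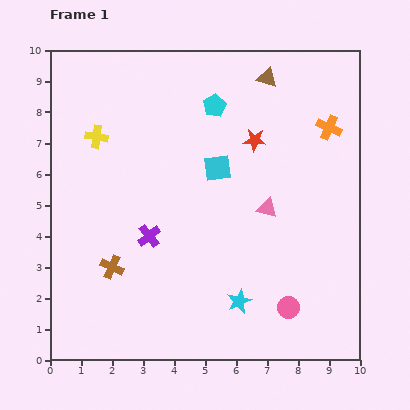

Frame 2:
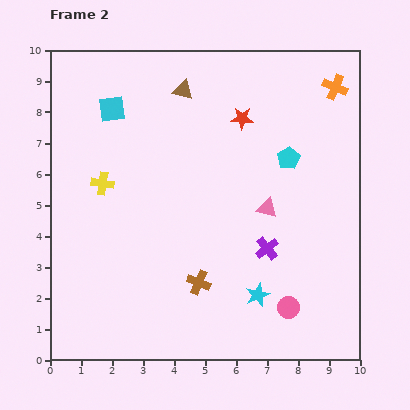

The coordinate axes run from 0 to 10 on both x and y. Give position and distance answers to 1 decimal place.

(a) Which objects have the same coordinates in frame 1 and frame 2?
the pink triangle, the pink circle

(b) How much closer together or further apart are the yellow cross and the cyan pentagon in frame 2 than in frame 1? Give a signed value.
+2.2

Distance in frame 1: 3.9. Distance in frame 2: 6.1.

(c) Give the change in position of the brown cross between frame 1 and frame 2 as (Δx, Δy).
(2.8, -0.5)

The brown cross was at (2.0, 3.0) in frame 1 and (4.8, 2.5) in frame 2.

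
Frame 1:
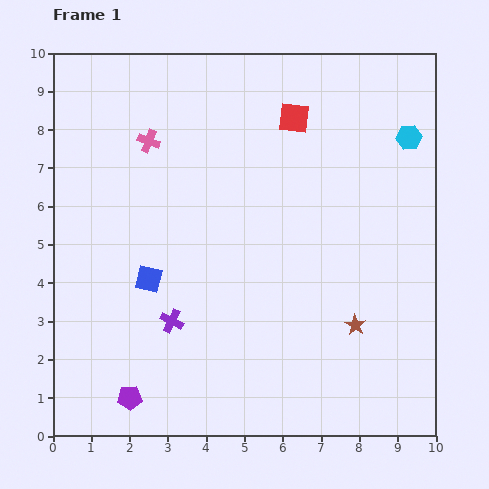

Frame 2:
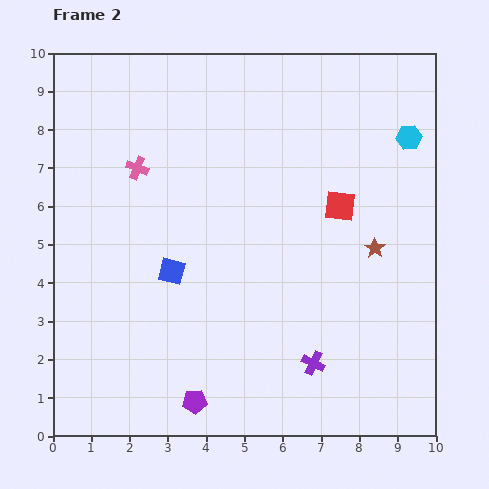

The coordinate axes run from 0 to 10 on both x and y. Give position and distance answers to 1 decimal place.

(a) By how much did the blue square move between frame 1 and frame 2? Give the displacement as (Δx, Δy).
(0.6, 0.2)

The blue square was at (2.5, 4.1) in frame 1 and (3.1, 4.3) in frame 2.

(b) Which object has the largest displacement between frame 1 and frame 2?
the purple cross

(moved 3.9; next 2.6)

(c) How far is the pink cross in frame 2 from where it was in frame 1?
0.8

The pink cross moved from (2.5, 7.7) to (2.2, 7.0), a distance of √(0.3² + 0.7²) ≈ 0.8.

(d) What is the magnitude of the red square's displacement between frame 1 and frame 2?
2.6

The red square moved from (6.3, 8.3) to (7.5, 6.0), a distance of √(1.2² + 2.3²) ≈ 2.6.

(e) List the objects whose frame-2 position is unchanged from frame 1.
the cyan hexagon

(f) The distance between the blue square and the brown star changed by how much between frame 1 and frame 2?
-0.2

Distance in frame 1: 5.5. Distance in frame 2: 5.3.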